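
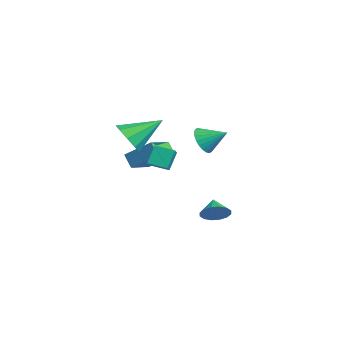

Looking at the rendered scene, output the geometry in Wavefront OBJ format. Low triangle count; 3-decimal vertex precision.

v -2.894 0.943 0.175
v -2.411 1.093 -0.545
v -2.186 1.977 0.865
v -2.675 1.307 -0.595
v -2.972 1.466 -0.528
v -3.257 1.545 -0.354
v -3.487 1.532 -0.099
v -3.627 1.43 0.197
v -3.654 1.253 0.49
v -3.567 1.03 0.736
v -3.376 0.793 0.896
v -3.113 0.579 0.946
v -2.816 0.42 0.879
v -2.53 0.341 0.704
v -2.301 0.354 0.45
v -2.161 0.456 0.153
v -2.133 0.633 -0.14
v -2.221 0.857 -0.385
v 1.122 -4.427 1.351
v 2.027 -3.373 2.366
v 0.257 -3.277 0.928
v 1.161 -2.224 1.942
v 1.679 -4.256 0.678
v 2.583 -3.203 1.692
v 0.813 -3.107 0.254
v 1.718 -2.053 1.269
v 2.928 -3.365 2.364
v 3.662 -3.695 2.811
v 3.442 -2.539 2.132
v 4.175 -2.869 2.58
v 3.285 -3.851 1.42
v 4.018 -4.181 1.868
v 3.798 -3.025 1.189
v 4.532 -3.355 1.636
v 2.591 -4.691 2.967
v 3.462 -4.966 3.348
v 2.669 -2.989 4.013
v 3.559 -4.618 2.775
v 3.203 -4.304 2.292
v 2.56 -4.172 2.124
v 1.932 -4.283 2.351
v 1.612 -4.584 2.866
v 1.75 -4.936 3.428
v 2.281 -5.173 3.774
v 2.958 -5.185 3.742
v 0.525 0.421 -3.524
v 0.992 0.468 -2.864
v -0.325 0.599 -2.936
v 0.972 0.86 -3.011
v 0.833 1.135 -3.296
v 0.611 1.218 -3.641
v 0.366 1.088 -3.956
v 0.164 0.779 -4.155
v 0.059 0.374 -4.185
v 0.078 -0.018 -4.038
v 0.218 -0.292 -3.753
v 0.44 -0.376 -3.408
v 0.685 -0.246 -3.093
v 0.887 0.063 -2.894
f 2 1 4
f 2 4 3
f 4 1 5
f 4 5 3
f 5 1 6
f 5 6 3
f 6 1 7
f 6 7 3
f 7 1 8
f 7 8 3
f 8 1 9
f 8 9 3
f 9 1 10
f 9 10 3
f 10 1 11
f 10 11 3
f 11 1 12
f 11 12 3
f 12 1 13
f 12 13 3
f 13 1 14
f 13 14 3
f 14 1 15
f 14 15 3
f 15 1 16
f 15 16 3
f 16 1 17
f 16 17 3
f 17 1 18
f 17 18 3
f 18 1 2
f 18 2 3
f 20 22 19
f 23 20 19
f 19 22 21
f 21 23 19
f 20 26 22
f 24 20 23
f 24 26 20
f 22 26 21
f 25 23 21
f 21 26 25
f 25 24 23
f 26 24 25
f 28 30 27
f 31 28 27
f 27 30 29
f 29 31 27
f 28 34 30
f 32 28 31
f 32 34 28
f 30 34 29
f 33 31 29
f 29 34 33
f 33 32 31
f 34 32 33
f 36 35 38
f 36 38 37
f 38 35 39
f 38 39 37
f 39 35 40
f 39 40 37
f 40 35 41
f 40 41 37
f 41 35 42
f 41 42 37
f 42 35 43
f 42 43 37
f 43 35 44
f 43 44 37
f 44 35 45
f 44 45 37
f 45 35 36
f 45 36 37
f 47 46 49
f 47 49 48
f 49 46 50
f 49 50 48
f 50 46 51
f 50 51 48
f 51 46 52
f 51 52 48
f 52 46 53
f 52 53 48
f 53 46 54
f 53 54 48
f 54 46 55
f 54 55 48
f 55 46 56
f 55 56 48
f 56 46 57
f 56 57 48
f 57 46 58
f 57 58 48
f 58 46 59
f 58 59 48
f 59 46 47
f 59 47 48



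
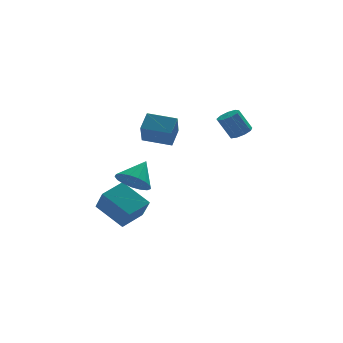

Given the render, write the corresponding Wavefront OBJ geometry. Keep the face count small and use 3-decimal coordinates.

v 2.96 -1.476 1.194
v 3.499 -1.539 1.493
v 2.879 -1.368 2.646
v 2.34 -1.304 2.346
v 3.434 -1.131 1.397
v 2.814 -0.96 2.55
v 3.146 -0.884 1.206
v 2.526 -0.713 2.359
v 2.772 -0.914 1.009
v 2.152 -0.743 2.162
v 2.486 -1.207 0.899
v 1.866 -1.036 2.051
v 2.421 -1.625 0.926
v 1.801 -1.454 2.079
v 2.609 -1.973 1.079
v 1.989 -1.802 2.231
v 2.961 -2.089 1.285
v 2.341 -1.918 2.438
v 3.313 -1.917 1.449
v 2.693 -1.746 2.602
v -2.604 -2.435 -1.187
v -2.14 -2.002 -1.88
v -1.776 -1.705 -0.173
v -2.486 -1.727 -1.794
v -2.86 -1.615 -1.569
v -3.175 -1.691 -1.257
v -3.359 -1.938 -0.929
v -3.371 -2.298 -0.66
v -3.207 -2.69 -0.512
v -2.905 -3.023 -0.518
v -2.534 -3.222 -0.678
v -2.18 -3.241 -0.954
v -1.922 -3.075 -1.284
v -1.821 -2.762 -1.591
v -1.9 -2.375 -1.806
v -3.629 1.106 -4.005
v -3.498 0.174 -2.836
v -2.446 1.807 -3.579
v -2.315 0.875 -2.41
v -2.565 -0.055 -5.05
v -2.434 -0.987 -3.881
v -1.382 0.646 -4.624
v -1.251 -0.286 -3.455
v -0.707 -2.462 1.012
v -0.993 -3.35 2.083
v -1.996 -1.771 1.241
v -2.282 -2.66 2.311
v -0.218 -1.78 1.709
v -0.504 -2.669 2.779
v -1.507 -1.09 1.937
v -1.793 -1.978 3.008
f 2 1 5
f 2 5 3
f 3 5 6
f 3 6 4
f 5 1 7
f 5 7 6
f 6 7 8
f 6 8 4
f 7 1 9
f 7 9 8
f 8 9 10
f 8 10 4
f 9 1 11
f 9 11 10
f 10 11 12
f 10 12 4
f 11 1 13
f 11 13 12
f 12 13 14
f 12 14 4
f 13 1 15
f 13 15 14
f 14 15 16
f 14 16 4
f 15 1 17
f 15 17 16
f 16 17 18
f 16 18 4
f 17 1 19
f 17 19 18
f 18 19 20
f 18 20 4
f 19 1 2
f 19 2 20
f 20 2 3
f 20 3 4
f 22 21 24
f 22 24 23
f 24 21 25
f 24 25 23
f 25 21 26
f 25 26 23
f 26 21 27
f 26 27 23
f 27 21 28
f 27 28 23
f 28 21 29
f 28 29 23
f 29 21 30
f 29 30 23
f 30 21 31
f 30 31 23
f 31 21 32
f 31 32 23
f 32 21 33
f 32 33 23
f 33 21 34
f 33 34 23
f 34 21 35
f 34 35 23
f 35 21 22
f 35 22 23
f 37 39 36
f 40 37 36
f 36 39 38
f 38 40 36
f 37 43 39
f 41 37 40
f 41 43 37
f 39 43 38
f 42 40 38
f 38 43 42
f 42 41 40
f 43 41 42
f 45 47 44
f 48 45 44
f 44 47 46
f 46 48 44
f 45 51 47
f 49 45 48
f 49 51 45
f 47 51 46
f 50 48 46
f 46 51 50
f 50 49 48
f 51 49 50



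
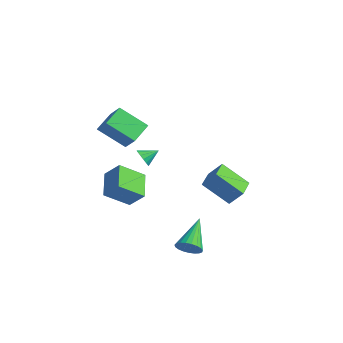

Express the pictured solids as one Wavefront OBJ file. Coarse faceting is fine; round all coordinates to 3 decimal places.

v -3.183 -1.162 -0.935
v -2.866 -0.996 -1.454
v -2.857 -0.318 -0.465
v -3.161 -0.862 -1.489
v -3.462 -0.809 -1.376
v -3.689 -0.85 -1.145
v -3.78 -0.975 -0.857
v -3.711 -1.15 -0.591
v -3.5 -1.328 -0.417
v -3.205 -1.462 -0.382
v -2.904 -1.516 -0.495
v -2.678 -1.474 -0.726
v -2.587 -1.349 -1.013
v -2.656 -1.174 -1.28
v 1.33 1.69 -2.641
v 0.202 0.731 -1.356
v 1.944 2.149 -1.757
v 0.816 1.19 -0.473
v 2.264 0.53 -2.687
v 1.136 -0.429 -1.403
v 2.878 0.989 -1.804
v 1.75 0.03 -0.519
v 3.88 -3.399 -3.966
v 4.482 -2.953 -4.011
v 2.88 -1.921 -2.714
v 4.313 -2.86 -4.257
v 4.069 -2.86 -4.451
v 3.793 -2.953 -4.562
v 3.532 -3.123 -4.57
v 3.331 -3.341 -4.473
v 3.225 -3.569 -4.289
v 3.232 -3.768 -4.048
v 3.352 -3.903 -3.794
v 3.563 -3.95 -3.569
v 3.828 -3.903 -3.413
v 4.103 -3.768 -3.352
v 4.339 -3.57 -3.397
v 4.496 -3.342 -3.541
v 4.546 -3.124 -3.758
v -3.872 -1.5 -3.098
v -4.318 -2.904 -2.08
v -3.016 -1.111 -2.186
v -3.462 -2.514 -1.168
v -2.578 -2.486 -3.892
v -3.024 -3.889 -2.874
v -1.722 -2.096 -2.98
v -2.168 -3.5 -1.962
v -2.157 -4.832 2.748
v -1.242 -4.882 3.569
v -2.632 -3.626 3.35
v -1.718 -3.675 4.171
v -1.042 -3.805 1.569
v -0.128 -3.854 2.39
v -1.518 -2.598 2.171
v -0.603 -2.648 2.992
f 2 1 4
f 2 4 3
f 4 1 5
f 4 5 3
f 5 1 6
f 5 6 3
f 6 1 7
f 6 7 3
f 7 1 8
f 7 8 3
f 8 1 9
f 8 9 3
f 9 1 10
f 9 10 3
f 10 1 11
f 10 11 3
f 11 1 12
f 11 12 3
f 12 1 13
f 12 13 3
f 13 1 14
f 13 14 3
f 14 1 2
f 14 2 3
f 16 18 15
f 19 16 15
f 15 18 17
f 17 19 15
f 16 22 18
f 20 16 19
f 20 22 16
f 18 22 17
f 21 19 17
f 17 22 21
f 21 20 19
f 22 20 21
f 24 23 26
f 24 26 25
f 26 23 27
f 26 27 25
f 27 23 28
f 27 28 25
f 28 23 29
f 28 29 25
f 29 23 30
f 29 30 25
f 30 23 31
f 30 31 25
f 31 23 32
f 31 32 25
f 32 23 33
f 32 33 25
f 33 23 34
f 33 34 25
f 34 23 35
f 34 35 25
f 35 23 36
f 35 36 25
f 36 23 37
f 36 37 25
f 37 23 38
f 37 38 25
f 38 23 39
f 38 39 25
f 39 23 24
f 39 24 25
f 41 43 40
f 44 41 40
f 40 43 42
f 42 44 40
f 41 47 43
f 45 41 44
f 45 47 41
f 43 47 42
f 46 44 42
f 42 47 46
f 46 45 44
f 47 45 46
f 49 51 48
f 52 49 48
f 48 51 50
f 50 52 48
f 49 55 51
f 53 49 52
f 53 55 49
f 51 55 50
f 54 52 50
f 50 55 54
f 54 53 52
f 55 53 54



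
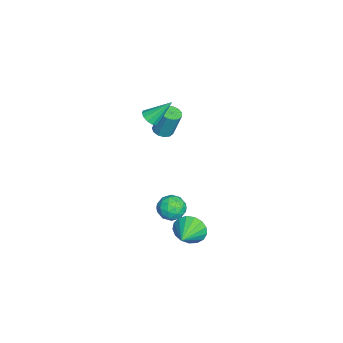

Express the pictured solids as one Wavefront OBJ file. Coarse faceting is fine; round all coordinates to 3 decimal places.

v -1.115 -0.545 2.092
v -0.733 -0.818 2.397
v -1.285 0.505 3.248
v -0.574 -0.605 2.226
v -0.588 -0.372 2.013
v -0.769 -0.194 1.825
v -1.059 -0.128 1.722
v -1.368 -0.194 1.736
v -1.596 -0.371 1.864
v -1.671 -0.603 2.063
v -1.57 -0.817 2.272
v -1.324 -0.944 2.424
v -1.012 -0.945 2.47
v -0.369 1.051 -3.644
v 0.336 1.429 -3.515
v 0.264 -0.089 -3.765
v 0.969 0.289 -3.636
v 0.433 0.214 -3.034
v 0.042 0.919 -2.959
v 0.558 0.421 -4.321
v 0.167 1.126 -4.246
v 0.909 1.039 -3.934
v 0.831 0.912 -3.138
v -0.231 0.428 -4.142
v -0.309 0.301 -3.346
v -0.072 1.34 -3.569
v 0.672 -0 -3.711
v 0.357 -0.044 -3.357
v 0.771 0.178 -3.281
v -0.245 1.041 -3.242
v 0.169 1.262 -3.166
v 0.226 0.549 -2.883
v 0.431 0.078 -4.114
v 0.845 0.299 -4.038
v -0.171 1.162 -3.999
v 0.243 1.384 -3.923
v 0.374 0.791 -4.397
v 0.679 1.333 -3.739
v 1.051 0.663 -3.81
v 0.81 0.741 -4.213
v 0.579 1.155 -4.169
v 0.633 1.258 -3.271
v 1.005 0.588 -3.343
v 0.691 0.544 -2.988
v 0.46 0.958 -2.944
v 0.97 1.029 -3.517
v -0.405 0.752 -3.937
v -0.033 0.082 -4.009
v 0.14 0.382 -4.336
v -0.091 0.796 -4.292
v -0.451 0.677 -3.47
v -0.079 0.007 -3.541
v 0.021 0.185 -3.111
v -0.21 0.599 -3.067
v -0.37 0.311 -3.763
v 1.495 1.731 -4.197
v 1.786 2.131 -4.937
v 2.885 1.489 -3.783
v 1.757 2.449 -4.654
v 1.668 2.602 -4.267
v 1.54 2.555 -3.863
v 1.401 2.32 -3.536
v 1.284 1.95 -3.36
v 1.216 1.53 -3.376
v 1.211 1.156 -3.58
v 1.272 0.914 -3.925
v 1.383 0.859 -4.333
v 1.521 1.004 -4.709
v 1.652 1.315 -4.968
v 1.748 1.722 -5.05
v -2.902 -0.167 -0.284
v -2.353 -0.038 -0.368
v -2.229 0.417 1.14
v -2.778 0.287 1.224
v -2.52 0.229 -0.435
v -2.397 0.683 1.074
v -2.808 0.369 -0.453
v -2.685 0.823 1.055
v -3.126 0.339 -0.418
v -3.003 0.794 1.09
v -3.373 0.149 -0.341
v -3.249 0.603 1.168
v -3.47 -0.142 -0.245
v -3.346 0.312 1.263
v -3.387 -0.441 -0.162
v -3.263 0.013 1.346
v -3.149 -0.653 -0.117
v -3.026 -0.198 1.391
v -2.834 -0.711 -0.126
v -2.71 -0.256 1.382
v -2.539 -0.596 -0.185
v -2.416 -0.141 1.323
v -2.36 -0.345 -0.275
v -2.237 0.11 1.233
f 2 1 4
f 2 4 3
f 4 1 5
f 4 5 3
f 5 1 6
f 5 6 3
f 6 1 7
f 6 7 3
f 7 1 8
f 7 8 3
f 8 1 9
f 8 9 3
f 9 1 10
f 9 10 3
f 10 1 11
f 10 11 3
f 11 1 12
f 11 12 3
f 12 1 13
f 12 13 3
f 13 1 2
f 13 2 3
f 14 51 30
f 51 25 54
f 30 54 19
f 51 54 30
f 14 30 26
f 30 19 31
f 26 31 15
f 30 31 26
f 14 26 35
f 26 15 36
f 35 36 21
f 26 36 35
f 14 35 47
f 35 21 50
f 47 50 24
f 35 50 47
f 14 47 51
f 47 24 55
f 51 55 25
f 47 55 51
f 15 31 42
f 31 19 45
f 42 45 23
f 31 45 42
f 19 54 32
f 54 25 53
f 32 53 18
f 54 53 32
f 25 55 52
f 55 24 48
f 52 48 16
f 55 48 52
f 24 50 49
f 50 21 37
f 49 37 20
f 50 37 49
f 21 36 41
f 36 15 38
f 41 38 22
f 36 38 41
f 17 43 29
f 43 23 44
f 29 44 18
f 43 44 29
f 17 29 27
f 29 18 28
f 27 28 16
f 29 28 27
f 17 27 34
f 27 16 33
f 34 33 20
f 27 33 34
f 17 34 39
f 34 20 40
f 39 40 22
f 34 40 39
f 17 39 43
f 39 22 46
f 43 46 23
f 39 46 43
f 18 44 32
f 44 23 45
f 32 45 19
f 44 45 32
f 16 28 52
f 28 18 53
f 52 53 25
f 28 53 52
f 20 33 49
f 33 16 48
f 49 48 24
f 33 48 49
f 22 40 41
f 40 20 37
f 41 37 21
f 40 37 41
f 23 46 42
f 46 22 38
f 42 38 15
f 46 38 42
f 57 56 59
f 57 59 58
f 59 56 60
f 59 60 58
f 60 56 61
f 60 61 58
f 61 56 62
f 61 62 58
f 62 56 63
f 62 63 58
f 63 56 64
f 63 64 58
f 64 56 65
f 64 65 58
f 65 56 66
f 65 66 58
f 66 56 67
f 66 67 58
f 67 56 68
f 67 68 58
f 68 56 69
f 68 69 58
f 69 56 70
f 69 70 58
f 70 56 57
f 70 57 58
f 72 71 75
f 72 75 73
f 73 75 76
f 73 76 74
f 75 71 77
f 75 77 76
f 76 77 78
f 76 78 74
f 77 71 79
f 77 79 78
f 78 79 80
f 78 80 74
f 79 71 81
f 79 81 80
f 80 81 82
f 80 82 74
f 81 71 83
f 81 83 82
f 82 83 84
f 82 84 74
f 83 71 85
f 83 85 84
f 84 85 86
f 84 86 74
f 85 71 87
f 85 87 86
f 86 87 88
f 86 88 74
f 87 71 89
f 87 89 88
f 88 89 90
f 88 90 74
f 89 71 91
f 89 91 90
f 90 91 92
f 90 92 74
f 91 71 93
f 91 93 92
f 92 93 94
f 92 94 74
f 93 71 72
f 93 72 94
f 94 72 73
f 94 73 74



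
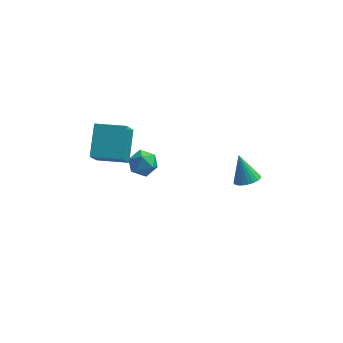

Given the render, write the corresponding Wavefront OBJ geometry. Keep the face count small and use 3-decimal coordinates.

v 3.657 -1.503 2.083
v 4.292 -1.618 2.354
v 3.203 -0.857 3.417
v 4.324 -1.369 2.245
v 4.255 -1.142 2.111
v 4.095 -0.969 1.973
v 3.868 -0.878 1.852
v 3.609 -0.881 1.765
v 3.357 -0.98 1.728
v 3.151 -1.158 1.744
v 3.022 -1.389 1.812
v 2.989 -1.637 1.921
v 3.058 -1.865 2.055
v 3.218 -2.038 2.193
v 3.445 -2.129 2.315
v 3.704 -2.125 2.401
v 3.956 -2.027 2.439
v 4.163 -1.848 2.422
v -1.419 4.569 -2.827
v -1.114 4.091 -2.164
v -2.346 3.549 -3.136
v -2.041 3.071 -2.473
v -2.489 3.803 -2.314
v -1.916 4.433 -2.122
v -1.544 3.207 -3.178
v -0.971 3.837 -2.986
v -1.191 3.249 -2.381
v -1.775 3.617 -1.846
v -1.685 4.023 -3.454
v -2.269 4.391 -2.919
v -4.145 0.102 1.941
v -4.003 1.642 3.112
v -3.923 1.36 0.261
v -3.781 2.9 1.432
v -2.499 -0.1 2.008
v -2.357 1.44 3.179
v -2.277 1.158 0.328
v -2.135 2.698 1.499
f 2 1 4
f 2 4 3
f 4 1 5
f 4 5 3
f 5 1 6
f 5 6 3
f 6 1 7
f 6 7 3
f 7 1 8
f 7 8 3
f 8 1 9
f 8 9 3
f 9 1 10
f 9 10 3
f 10 1 11
f 10 11 3
f 11 1 12
f 11 12 3
f 12 1 13
f 12 13 3
f 13 1 14
f 13 14 3
f 14 1 15
f 14 15 3
f 15 1 16
f 15 16 3
f 16 1 17
f 16 17 3
f 17 1 18
f 17 18 3
f 18 1 2
f 18 2 3
f 19 30 24
f 19 24 20
f 19 20 26
f 19 26 29
f 19 29 30
f 20 24 28
f 24 30 23
f 30 29 21
f 29 26 25
f 26 20 27
f 22 28 23
f 22 23 21
f 22 21 25
f 22 25 27
f 22 27 28
f 23 28 24
f 21 23 30
f 25 21 29
f 27 25 26
f 28 27 20
f 32 34 31
f 35 32 31
f 31 34 33
f 33 35 31
f 32 38 34
f 36 32 35
f 36 38 32
f 34 38 33
f 37 35 33
f 33 38 37
f 37 36 35
f 38 36 37



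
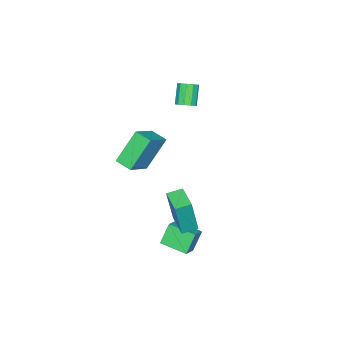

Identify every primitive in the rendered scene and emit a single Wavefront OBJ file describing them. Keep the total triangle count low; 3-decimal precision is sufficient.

v -2.668 -1.417 0.262
v -1.164 -1.345 1.248
v -2.591 -0.427 0.073
v -1.088 -0.356 1.059
v -1.492 -1.844 -1.499
v 0.011 -1.773 -0.513
v -1.416 -0.855 -1.688
v 0.088 -0.783 -0.702
v -3.432 0.213 2.603
v -2.961 0.061 2.885
v -3.696 -0.305 3.918
v -4.168 -0.153 3.637
v -3.027 0.399 2.958
v -3.762 0.033 3.991
v -3.248 0.666 2.895
v -3.983 0.3 3.929
v -3.539 0.76 2.721
v -4.274 0.394 3.755
v -3.79 0.645 2.502
v -4.525 0.279 3.535
v -3.904 0.365 2.322
v -4.639 -0.001 3.355
v -3.838 0.027 2.249
v -4.573 -0.339 3.282
v -3.617 -0.24 2.311
v -4.352 -0.606 3.345
v -3.326 -0.334 2.485
v -4.061 -0.7 3.519
v -3.075 -0.219 2.705
v -3.81 -0.585 3.738
v 0.259 2.183 -3.235
v 1.15 2.378 -2.716
v 0.073 3.653 -3.469
v 0.964 3.848 -2.95
v 0.916 2.092 -4.33
v 1.807 2.287 -3.811
v 0.73 3.562 -4.564
v 1.621 3.757 -4.045
v 0.589 3.235 -1.772
v 0.973 3.086 0.379
v 1.406 4.332 -1.842
v 1.79 4.183 0.309
v 1.27 2.717 -1.929
v 1.654 2.568 0.222
v 2.087 3.814 -1.999
v 2.471 3.665 0.152
f 2 4 1
f 5 2 1
f 1 4 3
f 3 5 1
f 2 8 4
f 6 2 5
f 6 8 2
f 4 8 3
f 7 5 3
f 3 8 7
f 7 6 5
f 8 6 7
f 10 9 13
f 10 13 11
f 11 13 14
f 11 14 12
f 13 9 15
f 13 15 14
f 14 15 16
f 14 16 12
f 15 9 17
f 15 17 16
f 16 17 18
f 16 18 12
f 17 9 19
f 17 19 18
f 18 19 20
f 18 20 12
f 19 9 21
f 19 21 20
f 20 21 22
f 20 22 12
f 21 9 23
f 21 23 22
f 22 23 24
f 22 24 12
f 23 9 25
f 23 25 24
f 24 25 26
f 24 26 12
f 25 9 27
f 25 27 26
f 26 27 28
f 26 28 12
f 27 9 29
f 27 29 28
f 28 29 30
f 28 30 12
f 29 9 10
f 29 10 30
f 30 10 11
f 30 11 12
f 32 34 31
f 35 32 31
f 31 34 33
f 33 35 31
f 32 38 34
f 36 32 35
f 36 38 32
f 34 38 33
f 37 35 33
f 33 38 37
f 37 36 35
f 38 36 37
f 40 42 39
f 43 40 39
f 39 42 41
f 41 43 39
f 40 46 42
f 44 40 43
f 44 46 40
f 42 46 41
f 45 43 41
f 41 46 45
f 45 44 43
f 46 44 45



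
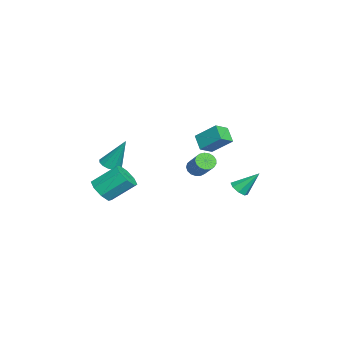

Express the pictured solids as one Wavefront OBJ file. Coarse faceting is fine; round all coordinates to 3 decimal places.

v -4.048 1.292 -1.851
v -3.338 0.654 -1.368
v -3.666 2.508 -0.803
v -2.956 1.87 -0.32
v -3.244 1.65 -2.56
v -2.534 1.012 -2.077
v -2.862 2.866 -1.512
v -2.152 2.228 -1.029
v 0.294 -4.313 -4.297
v 1.197 -4.208 -4.248
v 0.968 -2.783 -3.074
v 0.066 -2.887 -3.123
v 0.913 -3.832 -4.76
v 0.684 -2.407 -3.587
v 0.266 -3.737 -5.001
v 0.038 -2.312 -3.828
v -0.364 -3.979 -4.829
v -0.592 -2.554 -3.656
v -0.608 -4.417 -4.346
v -0.837 -2.992 -3.172
v -0.324 -4.793 -3.833
v -0.553 -3.368 -2.66
v 0.322 -4.888 -3.592
v 0.094 -3.463 -2.419
v 0.952 -4.646 -3.764
v 0.724 -3.221 -2.591
v 0.358 3.406 -3.78
v 0.784 3.062 -3.449
v 0.302 4.514 -2.56
v 0.996 3.394 -3.741
v 0.834 3.733 -4.055
v 0.393 3.88 -4.209
v -0.069 3.749 -4.112
v -0.281 3.418 -3.82
v -0.119 3.079 -3.506
v 0.322 2.932 -3.352
v 1.408 1.123 -1.743
v 1.771 0.644 -1.847
v 2.816 1.218 -0.841
v 2.452 1.697 -0.737
v 1.855 0.84 -2.046
v 2.9 1.414 -1.04
v 1.837 1.101 -2.176
v 2.881 1.675 -1.17
v 1.72 1.367 -2.207
v 2.765 1.941 -1.2
v 1.532 1.577 -2.131
v 2.577 2.151 -1.125
v 1.315 1.683 -1.967
v 2.36 2.257 -0.96
v 1.12 1.661 -1.751
v 2.164 2.235 -0.745
v 0.99 1.515 -1.534
v 2.035 2.089 -0.527
v 0.956 1.28 -1.364
v 2.001 1.854 -0.358
v 1.026 1.009 -1.282
v 2.07 1.583 -0.275
v 1.183 0.764 -1.305
v 2.227 1.338 -0.298
v 1.391 0.601 -1.428
v 2.436 1.175 -0.422
v 1.603 0.558 -1.624
v 2.648 1.132 -0.618
v -2.349 -4.108 -3.368
v -1.966 -3.583 -3.653
v -2.151 -3.192 -1.412
v -2.314 -3.468 -3.672
v -2.672 -3.524 -3.61
v -2.943 -3.737 -3.482
v -3.055 -4.05 -3.325
v -2.978 -4.378 -3.179
v -2.732 -4.634 -3.083
v -2.384 -4.749 -3.065
v -2.026 -4.693 -3.127
v -1.755 -4.48 -3.255
v -1.643 -4.167 -3.412
v -1.72 -3.839 -3.558
f 2 4 1
f 5 2 1
f 1 4 3
f 3 5 1
f 2 8 4
f 6 2 5
f 6 8 2
f 4 8 3
f 7 5 3
f 3 8 7
f 7 6 5
f 8 6 7
f 10 9 13
f 10 13 11
f 11 13 14
f 11 14 12
f 13 9 15
f 13 15 14
f 14 15 16
f 14 16 12
f 15 9 17
f 15 17 16
f 16 17 18
f 16 18 12
f 17 9 19
f 17 19 18
f 18 19 20
f 18 20 12
f 19 9 21
f 19 21 20
f 20 21 22
f 20 22 12
f 21 9 23
f 21 23 22
f 22 23 24
f 22 24 12
f 23 9 25
f 23 25 24
f 24 25 26
f 24 26 12
f 25 9 10
f 25 10 26
f 26 10 11
f 26 11 12
f 28 27 30
f 28 30 29
f 30 27 31
f 30 31 29
f 31 27 32
f 31 32 29
f 32 27 33
f 32 33 29
f 33 27 34
f 33 34 29
f 34 27 35
f 34 35 29
f 35 27 36
f 35 36 29
f 36 27 28
f 36 28 29
f 38 37 41
f 38 41 39
f 39 41 42
f 39 42 40
f 41 37 43
f 41 43 42
f 42 43 44
f 42 44 40
f 43 37 45
f 43 45 44
f 44 45 46
f 44 46 40
f 45 37 47
f 45 47 46
f 46 47 48
f 46 48 40
f 47 37 49
f 47 49 48
f 48 49 50
f 48 50 40
f 49 37 51
f 49 51 50
f 50 51 52
f 50 52 40
f 51 37 53
f 51 53 52
f 52 53 54
f 52 54 40
f 53 37 55
f 53 55 54
f 54 55 56
f 54 56 40
f 55 37 57
f 55 57 56
f 56 57 58
f 56 58 40
f 57 37 59
f 57 59 58
f 58 59 60
f 58 60 40
f 59 37 61
f 59 61 60
f 60 61 62
f 60 62 40
f 61 37 63
f 61 63 62
f 62 63 64
f 62 64 40
f 63 37 38
f 63 38 64
f 64 38 39
f 64 39 40
f 66 65 68
f 66 68 67
f 68 65 69
f 68 69 67
f 69 65 70
f 69 70 67
f 70 65 71
f 70 71 67
f 71 65 72
f 71 72 67
f 72 65 73
f 72 73 67
f 73 65 74
f 73 74 67
f 74 65 75
f 74 75 67
f 75 65 76
f 75 76 67
f 76 65 77
f 76 77 67
f 77 65 78
f 77 78 67
f 78 65 66
f 78 66 67



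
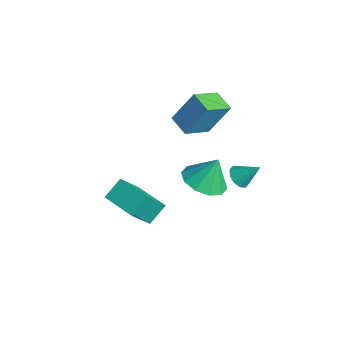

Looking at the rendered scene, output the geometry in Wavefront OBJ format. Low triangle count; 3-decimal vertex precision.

v -0.239 2.56 -2.17
v 0.285 2.301 -2.305
v 0.319 3.24 -1.31
v 0.248 2.602 -2.518
v 0.025 2.887 -2.599
v -0.299 3.047 -2.516
v -0.6 3.022 -2.301
v -0.763 2.82 -2.036
v -0.726 2.519 -1.822
v -0.503 2.234 -1.742
v -0.179 2.073 -1.825
v 0.122 2.099 -2.04
v -2.284 0.371 1.148
v -2.009 1.272 2.623
v -2.622 1.671 0.417
v -2.347 2.572 1.892
v -1.273 0.488 0.888
v -0.998 1.389 2.363
v -1.611 1.788 0.157
v -1.336 2.689 1.632
v -1.531 1.56 -3.184
v -0.93 2.369 -3.598
v -1.409 2.16 -1.836
v -1.576 2.557 -3.623
v -2.205 2.364 -3.48
v -2.577 1.865 -3.224
v -2.55 1.249 -2.952
v -2.133 0.752 -2.769
v -1.487 0.564 -2.745
v -0.857 0.757 -2.888
v -0.485 1.256 -3.144
v -0.513 1.872 -3.415
v -0.535 -2.777 -1.923
v -0.175 -3.763 -0.51
v -0.779 -1.945 -1.28
v -0.419 -2.93 0.133
v 0.999 -2.29 -1.973
v 1.359 -3.275 -0.56
v 0.755 -1.457 -1.33
v 1.115 -2.443 0.083
f 2 1 4
f 2 4 3
f 4 1 5
f 4 5 3
f 5 1 6
f 5 6 3
f 6 1 7
f 6 7 3
f 7 1 8
f 7 8 3
f 8 1 9
f 8 9 3
f 9 1 10
f 9 10 3
f 10 1 11
f 10 11 3
f 11 1 12
f 11 12 3
f 12 1 2
f 12 2 3
f 14 16 13
f 17 14 13
f 13 16 15
f 15 17 13
f 14 20 16
f 18 14 17
f 18 20 14
f 16 20 15
f 19 17 15
f 15 20 19
f 19 18 17
f 20 18 19
f 22 21 24
f 22 24 23
f 24 21 25
f 24 25 23
f 25 21 26
f 25 26 23
f 26 21 27
f 26 27 23
f 27 21 28
f 27 28 23
f 28 21 29
f 28 29 23
f 29 21 30
f 29 30 23
f 30 21 31
f 30 31 23
f 31 21 32
f 31 32 23
f 32 21 22
f 32 22 23
f 34 36 33
f 37 34 33
f 33 36 35
f 35 37 33
f 34 40 36
f 38 34 37
f 38 40 34
f 36 40 35
f 39 37 35
f 35 40 39
f 39 38 37
f 40 38 39



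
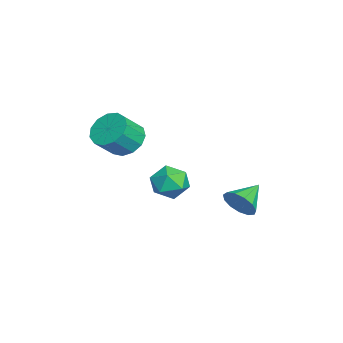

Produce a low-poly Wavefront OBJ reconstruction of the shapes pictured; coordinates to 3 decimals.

v -0.914 1.02 -1.154
v -0.311 0.217 -1.048
v -1.489 0.403 -2.552
v -0.886 -0.4 -2.446
v -1.666 -0.268 -1.819
v -1.311 0.114 -0.955
v -0.489 0.506 -2.645
v -0.134 0.888 -1.781
v -0.049 -0.1 -1.969
v -0.776 -0.579 -1.458
v -1.024 1.199 -2.142
v -1.751 0.72 -1.631
v 0.526 -1.491 1.608
v 1.389 -1.178 1.264
v 2.056 -1.936 2.248
v 1.194 -2.249 2.592
v 1.234 -0.814 1.649
v 1.901 -1.572 2.633
v 0.854 -0.665 2.022
v 1.522 -1.423 3.005
v 0.371 -0.778 2.263
v 1.038 -1.537 3.246
v -0.064 -1.118 2.296
v 0.604 -1.876 3.28
v -0.311 -1.576 2.111
v 0.357 -2.334 3.095
v -0.292 -2.007 1.766
v 0.376 -2.765 2.75
v -0.014 -2.274 1.371
v 0.654 -3.032 2.355
v 0.436 -2.293 1.052
v 1.104 -3.051 2.035
v 0.915 -2.057 0.909
v 1.582 -2.815 1.892
v 1.27 -1.641 0.988
v 1.937 -2.399 1.971
v -0.9 3.414 -3.131
v -0.354 3.628 -2.448
v -2.02 4.286 -2.509
v -0.279 3.979 -2.806
v -0.402 4.151 -3.267
v -0.682 4.09 -3.685
v -1.031 3.813 -3.927
v -1.339 3.41 -3.917
v -1.507 3.009 -3.657
v -1.483 2.736 -3.23
v -1.273 2.678 -2.772
v -0.945 2.854 -2.428
v -0.602 3.208 -2.307
f 1 12 6
f 1 6 2
f 1 2 8
f 1 8 11
f 1 11 12
f 2 6 10
f 6 12 5
f 12 11 3
f 11 8 7
f 8 2 9
f 4 10 5
f 4 5 3
f 4 3 7
f 4 7 9
f 4 9 10
f 5 10 6
f 3 5 12
f 7 3 11
f 9 7 8
f 10 9 2
f 14 13 17
f 14 17 15
f 15 17 18
f 15 18 16
f 17 13 19
f 17 19 18
f 18 19 20
f 18 20 16
f 19 13 21
f 19 21 20
f 20 21 22
f 20 22 16
f 21 13 23
f 21 23 22
f 22 23 24
f 22 24 16
f 23 13 25
f 23 25 24
f 24 25 26
f 24 26 16
f 25 13 27
f 25 27 26
f 26 27 28
f 26 28 16
f 27 13 29
f 27 29 28
f 28 29 30
f 28 30 16
f 29 13 31
f 29 31 30
f 30 31 32
f 30 32 16
f 31 13 33
f 31 33 32
f 32 33 34
f 32 34 16
f 33 13 35
f 33 35 34
f 34 35 36
f 34 36 16
f 35 13 14
f 35 14 36
f 36 14 15
f 36 15 16
f 38 37 40
f 38 40 39
f 40 37 41
f 40 41 39
f 41 37 42
f 41 42 39
f 42 37 43
f 42 43 39
f 43 37 44
f 43 44 39
f 44 37 45
f 44 45 39
f 45 37 46
f 45 46 39
f 46 37 47
f 46 47 39
f 47 37 48
f 47 48 39
f 48 37 49
f 48 49 39
f 49 37 38
f 49 38 39



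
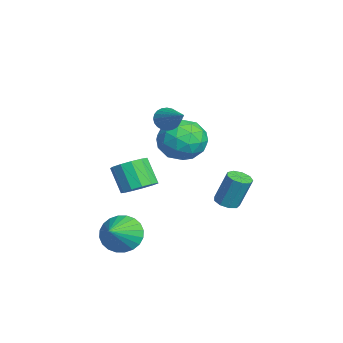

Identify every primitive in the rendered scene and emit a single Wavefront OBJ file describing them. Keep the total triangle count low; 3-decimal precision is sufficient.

v -1.934 1.892 -4.133
v -1.299 1.919 -4.206
v -1.131 2.495 -2.541
v -1.766 2.468 -2.467
v -1.479 2.301 -4.32
v -1.311 2.877 -2.655
v -1.872 2.492 -4.346
v -1.704 3.068 -2.681
v -2.294 2.402 -4.273
v -2.126 2.978 -2.608
v -2.548 2.074 -4.133
v -2.38 2.65 -2.468
v -2.514 1.66 -3.994
v -2.346 2.236 -2.329
v -2.209 1.355 -3.919
v -2.041 1.931 -2.254
v -1.776 1.301 -3.944
v -1.607 1.877 -2.279
v -1.416 1.524 -4.058
v -1.248 2.1 -2.392
v -1.572 -0.875 1.465
v -1.237 -0.902 0.897
v 0.092 -0.265 2.415
v -1.323 -0.66 0.892
v -1.448 -0.45 0.975
v -1.591 -0.305 1.133
v -1.731 -0.246 1.341
v -1.847 -0.284 1.568
v -1.921 -0.411 1.779
v -1.942 -0.609 1.942
v -1.906 -0.847 2.033
v -1.82 -1.09 2.037
v -1.696 -1.3 1.955
v -1.552 -1.445 1.797
v -1.412 -1.503 1.589
v -1.296 -1.466 1.362
v -1.222 -1.338 1.151
v -1.201 -1.141 0.988
v -3.223 -1.997 -3.699
v -2.464 -2.44 -3.394
v -3.239 -2.885 -2.115
v -3.997 -2.443 -2.421
v -2.435 -1.951 -3.206
v -3.21 -2.397 -1.928
v -2.657 -1.477 -3.175
v -3.432 -1.923 -1.897
v -3.058 -1.169 -3.311
v -3.833 -1.614 -2.032
v -3.511 -1.123 -3.57
v -4.286 -1.568 -2.291
v -3.873 -1.355 -3.87
v -4.648 -1.8 -2.591
v -4.028 -1.791 -4.116
v -4.803 -2.236 -2.837
v -3.927 -2.292 -4.229
v -4.702 -2.738 -2.951
v -3.603 -2.7 -4.175
v -4.378 -3.146 -2.896
v -3.158 -2.885 -3.969
v -3.933 -3.33 -2.691
v -2.733 -2.788 -3.678
v -3.508 -3.233 -2.399
v 1.345 -3.129 -4.229
v 1.971 -3.023 -5.053
v 2.635 -3.751 -3.331
v 2.018 -2.663 -4.871
v 1.962 -2.374 -4.592
v 1.813 -2.2 -4.257
v 1.593 -2.168 -3.918
v 1.335 -2.281 -3.626
v 1.078 -2.524 -3.426
v 0.862 -2.859 -3.348
v 0.72 -3.235 -3.405
v 0.673 -3.594 -3.587
v 0.728 -3.883 -3.866
v 0.878 -4.057 -4.201
v 1.098 -4.09 -4.54
v 1.356 -3.976 -4.832
v 1.613 -3.733 -5.032
v 1.828 -3.398 -5.11
v -3.439 -0.313 -0.45
v -2.798 0.653 -0.947
v -1.762 -0.913 0.547
v -1.121 0.053 0.05
v -2.025 0.268 0.903
v -3.062 0.639 0.287
v -1.498 -0.899 -0.687
v -2.535 -0.528 -1.303
v -1.598 0.291 -1.093
v -1.924 1.013 -0.111
v -2.636 -1.273 -0.289
v -2.962 -0.551 0.693
v -3.266 0.223 -0.786
v -1.294 -0.483 0.386
v -1.826 -0.356 0.887
v -1.449 0.212 0.595
v -3.421 0.215 -0.061
v -3.044 0.783 -0.353
v -2.59 0.556 0.734
v -1.516 -1.043 -0.047
v -1.139 -0.475 -0.339
v -3.111 -0.472 -0.995
v -2.734 0.096 -1.287
v -1.97 -0.816 -1.134
v -2.184 0.578 -1.164
v -1.198 0.225 -0.578
v -1.42 -0.335 -1.011
v -2.029 -0.117 -1.373
v -2.375 1.002 -0.587
v -1.389 0.649 -0.001
v -1.921 0.776 0.501
v -2.53 0.994 0.139
v -1.67 0.789 -0.673
v -3.171 -0.909 -0.399
v -2.185 -1.262 0.187
v -2.03 -1.254 -0.539
v -2.639 -1.036 -0.901
v -3.362 -0.485 0.178
v -2.376 -0.838 0.764
v -2.531 -0.143 0.973
v -3.14 0.075 0.611
v -2.89 -1.049 0.273
f 2 1 5
f 2 5 3
f 3 5 6
f 3 6 4
f 5 1 7
f 5 7 6
f 6 7 8
f 6 8 4
f 7 1 9
f 7 9 8
f 8 9 10
f 8 10 4
f 9 1 11
f 9 11 10
f 10 11 12
f 10 12 4
f 11 1 13
f 11 13 12
f 12 13 14
f 12 14 4
f 13 1 15
f 13 15 14
f 14 15 16
f 14 16 4
f 15 1 17
f 15 17 16
f 16 17 18
f 16 18 4
f 17 1 19
f 17 19 18
f 18 19 20
f 18 20 4
f 19 1 2
f 19 2 20
f 20 2 3
f 20 3 4
f 22 21 24
f 22 24 23
f 24 21 25
f 24 25 23
f 25 21 26
f 25 26 23
f 26 21 27
f 26 27 23
f 27 21 28
f 27 28 23
f 28 21 29
f 28 29 23
f 29 21 30
f 29 30 23
f 30 21 31
f 30 31 23
f 31 21 32
f 31 32 23
f 32 21 33
f 32 33 23
f 33 21 34
f 33 34 23
f 34 21 35
f 34 35 23
f 35 21 36
f 35 36 23
f 36 21 37
f 36 37 23
f 37 21 38
f 37 38 23
f 38 21 22
f 38 22 23
f 40 39 43
f 40 43 41
f 41 43 44
f 41 44 42
f 43 39 45
f 43 45 44
f 44 45 46
f 44 46 42
f 45 39 47
f 45 47 46
f 46 47 48
f 46 48 42
f 47 39 49
f 47 49 48
f 48 49 50
f 48 50 42
f 49 39 51
f 49 51 50
f 50 51 52
f 50 52 42
f 51 39 53
f 51 53 52
f 52 53 54
f 52 54 42
f 53 39 55
f 53 55 54
f 54 55 56
f 54 56 42
f 55 39 57
f 55 57 56
f 56 57 58
f 56 58 42
f 57 39 59
f 57 59 58
f 58 59 60
f 58 60 42
f 59 39 61
f 59 61 60
f 60 61 62
f 60 62 42
f 61 39 40
f 61 40 62
f 62 40 41
f 62 41 42
f 64 63 66
f 64 66 65
f 66 63 67
f 66 67 65
f 67 63 68
f 67 68 65
f 68 63 69
f 68 69 65
f 69 63 70
f 69 70 65
f 70 63 71
f 70 71 65
f 71 63 72
f 71 72 65
f 72 63 73
f 72 73 65
f 73 63 74
f 73 74 65
f 74 63 75
f 74 75 65
f 75 63 76
f 75 76 65
f 76 63 77
f 76 77 65
f 77 63 78
f 77 78 65
f 78 63 79
f 78 79 65
f 79 63 80
f 79 80 65
f 80 63 64
f 80 64 65
f 81 118 97
f 118 92 121
f 97 121 86
f 118 121 97
f 81 97 93
f 97 86 98
f 93 98 82
f 97 98 93
f 81 93 102
f 93 82 103
f 102 103 88
f 93 103 102
f 81 102 114
f 102 88 117
f 114 117 91
f 102 117 114
f 81 114 118
f 114 91 122
f 118 122 92
f 114 122 118
f 82 98 109
f 98 86 112
f 109 112 90
f 98 112 109
f 86 121 99
f 121 92 120
f 99 120 85
f 121 120 99
f 92 122 119
f 122 91 115
f 119 115 83
f 122 115 119
f 91 117 116
f 117 88 104
f 116 104 87
f 117 104 116
f 88 103 108
f 103 82 105
f 108 105 89
f 103 105 108
f 84 110 96
f 110 90 111
f 96 111 85
f 110 111 96
f 84 96 94
f 96 85 95
f 94 95 83
f 96 95 94
f 84 94 101
f 94 83 100
f 101 100 87
f 94 100 101
f 84 101 106
f 101 87 107
f 106 107 89
f 101 107 106
f 84 106 110
f 106 89 113
f 110 113 90
f 106 113 110
f 85 111 99
f 111 90 112
f 99 112 86
f 111 112 99
f 83 95 119
f 95 85 120
f 119 120 92
f 95 120 119
f 87 100 116
f 100 83 115
f 116 115 91
f 100 115 116
f 89 107 108
f 107 87 104
f 108 104 88
f 107 104 108
f 90 113 109
f 113 89 105
f 109 105 82
f 113 105 109



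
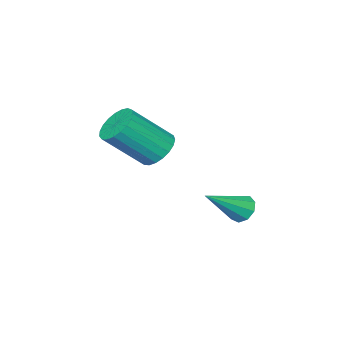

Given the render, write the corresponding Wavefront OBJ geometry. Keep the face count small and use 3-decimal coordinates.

v 0.049 -2.592 0.83
v 0.667 -2.11 0.59
v 1.87 -2.946 2.01
v 1.251 -3.428 2.25
v 0.517 -1.919 0.83
v 1.72 -2.756 2.249
v 0.286 -1.844 1.07
v 1.489 -2.681 2.489
v 0.014 -1.899 1.268
v 1.217 -2.736 2.687
v -0.252 -2.073 1.39
v 0.951 -2.91 2.81
v -0.466 -2.337 1.416
v 0.737 -3.174 2.835
v -0.591 -2.645 1.341
v 0.612 -3.482 2.76
v -0.606 -2.944 1.177
v 0.597 -3.781 2.596
v -0.507 -3.182 0.953
v 0.696 -4.019 2.373
v -0.313 -3.318 0.708
v 0.89 -4.154 2.128
v -0.056 -3.328 0.485
v 1.147 -4.165 1.904
v 0.22 -3.211 0.32
v 1.422 -4.047 1.74
v 0.465 -2.986 0.245
v 1.668 -3.823 1.664
v 0.638 -2.694 0.27
v 1.841 -3.531 1.689
v 0.71 -2.384 0.392
v 1.913 -3.221 1.812
v -2.412 -0.842 -2.491
v -2.107 -1.083 -2.987
v -0.888 -1.258 -1.349
v -2.02 -0.663 -2.95
v -2.116 -0.326 -2.699
v -2.351 -0.231 -2.35
v -2.615 -0.421 -2.068
v -2.784 -0.809 -1.983
v -2.779 -1.211 -2.136
v -2.603 -1.441 -2.455
v -2.337 -1.391 -2.791
f 2 1 5
f 2 5 3
f 3 5 6
f 3 6 4
f 5 1 7
f 5 7 6
f 6 7 8
f 6 8 4
f 7 1 9
f 7 9 8
f 8 9 10
f 8 10 4
f 9 1 11
f 9 11 10
f 10 11 12
f 10 12 4
f 11 1 13
f 11 13 12
f 12 13 14
f 12 14 4
f 13 1 15
f 13 15 14
f 14 15 16
f 14 16 4
f 15 1 17
f 15 17 16
f 16 17 18
f 16 18 4
f 17 1 19
f 17 19 18
f 18 19 20
f 18 20 4
f 19 1 21
f 19 21 20
f 20 21 22
f 20 22 4
f 21 1 23
f 21 23 22
f 22 23 24
f 22 24 4
f 23 1 25
f 23 25 24
f 24 25 26
f 24 26 4
f 25 1 27
f 25 27 26
f 26 27 28
f 26 28 4
f 27 1 29
f 27 29 28
f 28 29 30
f 28 30 4
f 29 1 31
f 29 31 30
f 30 31 32
f 30 32 4
f 31 1 2
f 31 2 32
f 32 2 3
f 32 3 4
f 34 33 36
f 34 36 35
f 36 33 37
f 36 37 35
f 37 33 38
f 37 38 35
f 38 33 39
f 38 39 35
f 39 33 40
f 39 40 35
f 40 33 41
f 40 41 35
f 41 33 42
f 41 42 35
f 42 33 43
f 42 43 35
f 43 33 34
f 43 34 35



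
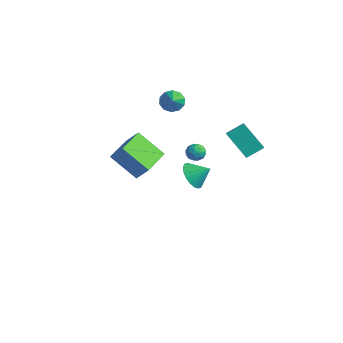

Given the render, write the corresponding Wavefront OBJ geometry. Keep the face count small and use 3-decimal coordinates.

v 0.397 -3.965 1.868
v -1.09 -4.507 3.124
v -0.257 -2.171 1.868
v -1.743 -2.712 3.124
v 1.103 -3.708 2.816
v -0.383 -4.249 4.072
v 0.45 -1.913 2.816
v -1.037 -2.455 4.072
v 1.941 1.337 3.641
v 2.472 0.78 4.198
v 2.349 2.283 4.196
v 2.88 1.726 4.753
v 3.4 1.454 2.367
v 3.931 0.897 2.924
v 3.808 2.4 2.922
v 4.339 1.843 3.479
v -1.815 3.314 -0.631
v -1.513 3.198 -1.184
v -2.227 2.362 -0.656
v -1.925 2.246 -1.209
v -1.589 2.302 -0.666
v -1.334 2.89 -0.651
v -2.406 2.67 -1.189
v -2.151 3.258 -1.174
v -1.878 2.8 -1.53
v -1.373 2.572 -1.206
v -2.367 2.988 -0.634
v -1.862 2.76 -0.31
v -1.628 3.34 -0.905
v -2.112 2.22 -0.935
v -1.914 2.253 -0.615
v -1.737 2.185 -0.941
v -1.523 3.159 -0.592
v -1.345 3.091 -0.917
v -1.389 2.564 -0.613
v -2.395 2.469 -0.923
v -2.217 2.401 -1.248
v -2.003 3.375 -0.899
v -1.826 3.307 -1.225
v -2.351 2.996 -1.227
v -1.665 3.037 -1.434
v -1.907 2.478 -1.448
v -2.19 2.727 -1.437
v -2.04 3.073 -1.427
v -1.368 2.904 -1.244
v -1.61 2.344 -1.258
v -1.412 2.377 -0.939
v -1.263 2.723 -0.93
v -1.583 2.67 -1.447
v -2.13 3.216 -0.582
v -2.372 2.656 -0.596
v -2.477 2.837 -0.91
v -2.328 3.183 -0.901
v -1.833 3.082 -0.392
v -2.075 2.523 -0.406
v -1.7 2.487 -0.413
v -1.55 2.833 -0.403
v -2.157 2.89 -0.393
v -4.421 3.345 1.928
v -4.122 2.989 1.314
v -3.279 2.295 3.092
v -3.858 3.375 1.403
v -3.809 3.749 1.693
v -3.993 3.97 2.072
v -4.341 3.951 2.396
v -4.719 3.702 2.542
v -4.983 3.316 2.453
v -5.033 2.941 2.163
v -4.848 2.721 1.783
v -4.5 2.74 1.459
v -2.212 2.889 -3.284
v -1.641 2.095 -3.212
v -1.408 3.531 -2.556
v -1.483 2.297 -3.565
v -1.469 2.616 -3.862
v -1.602 2.989 -4.045
v -1.856 3.342 -4.077
v -2.18 3.606 -3.951
v -2.51 3.727 -3.694
v -2.782 3.683 -3.355
v -2.94 3.481 -3.003
v -2.954 3.162 -2.706
v -2.821 2.789 -2.523
v -2.567 2.435 -2.491
v -2.243 2.172 -2.616
v -1.913 2.05 -2.874
f 2 4 1
f 5 2 1
f 1 4 3
f 3 5 1
f 2 8 4
f 6 2 5
f 6 8 2
f 4 8 3
f 7 5 3
f 3 8 7
f 7 6 5
f 8 6 7
f 10 12 9
f 13 10 9
f 9 12 11
f 11 13 9
f 10 16 12
f 14 10 13
f 14 16 10
f 12 16 11
f 15 13 11
f 11 16 15
f 15 14 13
f 16 14 15
f 17 54 33
f 54 28 57
f 33 57 22
f 54 57 33
f 17 33 29
f 33 22 34
f 29 34 18
f 33 34 29
f 17 29 38
f 29 18 39
f 38 39 24
f 29 39 38
f 17 38 50
f 38 24 53
f 50 53 27
f 38 53 50
f 17 50 54
f 50 27 58
f 54 58 28
f 50 58 54
f 18 34 45
f 34 22 48
f 45 48 26
f 34 48 45
f 22 57 35
f 57 28 56
f 35 56 21
f 57 56 35
f 28 58 55
f 58 27 51
f 55 51 19
f 58 51 55
f 27 53 52
f 53 24 40
f 52 40 23
f 53 40 52
f 24 39 44
f 39 18 41
f 44 41 25
f 39 41 44
f 20 46 32
f 46 26 47
f 32 47 21
f 46 47 32
f 20 32 30
f 32 21 31
f 30 31 19
f 32 31 30
f 20 30 37
f 30 19 36
f 37 36 23
f 30 36 37
f 20 37 42
f 37 23 43
f 42 43 25
f 37 43 42
f 20 42 46
f 42 25 49
f 46 49 26
f 42 49 46
f 21 47 35
f 47 26 48
f 35 48 22
f 47 48 35
f 19 31 55
f 31 21 56
f 55 56 28
f 31 56 55
f 23 36 52
f 36 19 51
f 52 51 27
f 36 51 52
f 25 43 44
f 43 23 40
f 44 40 24
f 43 40 44
f 26 49 45
f 49 25 41
f 45 41 18
f 49 41 45
f 60 59 62
f 60 62 61
f 62 59 63
f 62 63 61
f 63 59 64
f 63 64 61
f 64 59 65
f 64 65 61
f 65 59 66
f 65 66 61
f 66 59 67
f 66 67 61
f 67 59 68
f 67 68 61
f 68 59 69
f 68 69 61
f 69 59 70
f 69 70 61
f 70 59 60
f 70 60 61
f 72 71 74
f 72 74 73
f 74 71 75
f 74 75 73
f 75 71 76
f 75 76 73
f 76 71 77
f 76 77 73
f 77 71 78
f 77 78 73
f 78 71 79
f 78 79 73
f 79 71 80
f 79 80 73
f 80 71 81
f 80 81 73
f 81 71 82
f 81 82 73
f 82 71 83
f 82 83 73
f 83 71 84
f 83 84 73
f 84 71 85
f 84 85 73
f 85 71 86
f 85 86 73
f 86 71 72
f 86 72 73



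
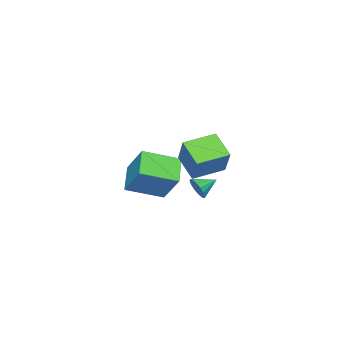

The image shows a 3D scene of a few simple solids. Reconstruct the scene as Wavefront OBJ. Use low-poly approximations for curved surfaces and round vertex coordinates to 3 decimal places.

v -2.437 1.709 -1.867
v -2.112 1.861 -1.36
v -3.243 2.191 -1.493
v -2.063 2.102 -1.566
v -2.114 2.239 -1.852
v -2.252 2.233 -2.142
v -2.439 2.087 -2.358
v -2.626 1.84 -2.442
v -2.762 1.558 -2.373
v -2.811 1.317 -2.167
v -2.76 1.18 -1.881
v -2.622 1.186 -1.591
v -2.435 1.331 -1.375
v -2.249 1.579 -1.291
v -0.787 4.187 0.502
v -1.267 3.159 1.322
v -0.076 4.891 1.801
v -0.556 3.863 2.621
v 0.496 3.377 0.239
v 0.016 2.349 1.059
v 1.207 4.081 1.538
v 0.727 3.053 2.358
v -3.035 -0.48 -3.194
v -4.12 -1.092 -2.34
v -2.519 0.701 -1.69
v -3.604 0.089 -0.837
v -1.816 -1.789 -2.583
v -2.901 -2.401 -1.73
v -1.3 -0.608 -1.08
v -2.385 -1.22 -0.226
f 2 1 4
f 2 4 3
f 4 1 5
f 4 5 3
f 5 1 6
f 5 6 3
f 6 1 7
f 6 7 3
f 7 1 8
f 7 8 3
f 8 1 9
f 8 9 3
f 9 1 10
f 9 10 3
f 10 1 11
f 10 11 3
f 11 1 12
f 11 12 3
f 12 1 13
f 12 13 3
f 13 1 14
f 13 14 3
f 14 1 2
f 14 2 3
f 16 18 15
f 19 16 15
f 15 18 17
f 17 19 15
f 16 22 18
f 20 16 19
f 20 22 16
f 18 22 17
f 21 19 17
f 17 22 21
f 21 20 19
f 22 20 21
f 24 26 23
f 27 24 23
f 23 26 25
f 25 27 23
f 24 30 26
f 28 24 27
f 28 30 24
f 26 30 25
f 29 27 25
f 25 30 29
f 29 28 27
f 30 28 29



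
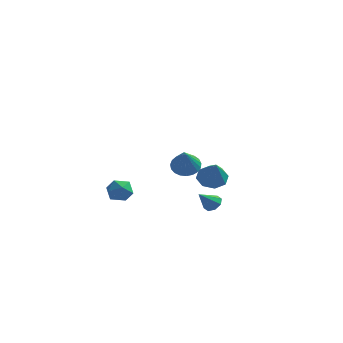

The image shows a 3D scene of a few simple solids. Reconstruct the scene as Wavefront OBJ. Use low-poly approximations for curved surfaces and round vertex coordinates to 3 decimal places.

v -1.614 0.263 -0.957
v -1.195 -0.341 -0.916
v -2.585 -0.399 -0.764
v -2.166 -1.003 -0.723
v -2.13 -0.492 -0.194
v -1.53 -0.083 -0.313
v -2.25 -0.657 -1.367
v -1.65 -0.248 -1.486
v -1.588 -0.909 -1.169
v -1.513 -0.807 -0.444
v -2.267 0.067 -1.236
v -2.192 0.169 -0.511
v 3.81 -2.358 -0.018
v 4.277 -2.52 0.055
v 3.45 -3.062 0.718
v 4.185 -2.23 0.287
v 3.873 -2.015 0.341
v 3.524 -2.001 0.184
v 3.343 -2.196 -0.091
v 3.435 -2.486 -0.323
v 3.747 -2.701 -0.377
v 4.096 -2.715 -0.22
v 1.199 3.235 -0.663
v 1.544 2.776 -1.206
v 1.841 2.265 0.563
v 1.898 3.233 -1.031
v 1.843 3.691 -0.64
v 1.411 3.882 -0.262
v 0.854 3.693 -0.12
v 0.499 3.236 -0.296
v 0.555 2.778 -0.687
v 0.987 2.588 -1.064
v 2.665 -2.734 2.265
v 3.26 -2.396 2.357
v 3.115 -3.846 3.455
v 3.087 -2.264 2.545
v 2.841 -2.214 2.684
v 2.565 -2.254 2.751
v 2.306 -2.377 2.734
v 2.11 -2.561 2.636
v 2.009 -2.775 2.474
v 2.022 -2.982 2.276
v 2.146 -3.146 2.076
v 2.359 -3.239 1.908
v 2.626 -3.244 1.802
v 2.9 -3.161 1.777
v 3.132 -3.004 1.836
v 3.285 -2.8 1.969
v 3.33 -2.585 2.153
f 1 12 6
f 1 6 2
f 1 2 8
f 1 8 11
f 1 11 12
f 2 6 10
f 6 12 5
f 12 11 3
f 11 8 7
f 8 2 9
f 4 10 5
f 4 5 3
f 4 3 7
f 4 7 9
f 4 9 10
f 5 10 6
f 3 5 12
f 7 3 11
f 9 7 8
f 10 9 2
f 14 13 16
f 14 16 15
f 16 13 17
f 16 17 15
f 17 13 18
f 17 18 15
f 18 13 19
f 18 19 15
f 19 13 20
f 19 20 15
f 20 13 21
f 20 21 15
f 21 13 22
f 21 22 15
f 22 13 14
f 22 14 15
f 24 23 26
f 24 26 25
f 26 23 27
f 26 27 25
f 27 23 28
f 27 28 25
f 28 23 29
f 28 29 25
f 29 23 30
f 29 30 25
f 30 23 31
f 30 31 25
f 31 23 32
f 31 32 25
f 32 23 24
f 32 24 25
f 34 33 36
f 34 36 35
f 36 33 37
f 36 37 35
f 37 33 38
f 37 38 35
f 38 33 39
f 38 39 35
f 39 33 40
f 39 40 35
f 40 33 41
f 40 41 35
f 41 33 42
f 41 42 35
f 42 33 43
f 42 43 35
f 43 33 44
f 43 44 35
f 44 33 45
f 44 45 35
f 45 33 46
f 45 46 35
f 46 33 47
f 46 47 35
f 47 33 48
f 47 48 35
f 48 33 49
f 48 49 35
f 49 33 34
f 49 34 35



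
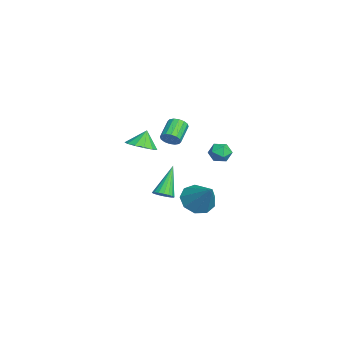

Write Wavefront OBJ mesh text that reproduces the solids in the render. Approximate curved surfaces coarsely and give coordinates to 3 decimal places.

v 1.704 2.042 2.779
v 2.255 2.306 2.428
v 1.865 1.034 2.272
v 2.416 1.298 1.921
v 2.456 1.2 2.617
v 2.357 1.823 2.931
v 1.763 1.517 1.769
v 1.664 2.14 2.083
v 2.291 1.982 1.804
v 2.719 1.786 2.328
v 1.401 1.554 2.372
v 1.829 1.358 2.896
v 0.41 -2.406 2.162
v 1.28 -2.286 2.437
v 0.05 -2.074 3.158
v 1.128 -1.835 2.231
v 0.748 -1.565 2.004
v 0.261 -1.563 1.827
v -0.179 -1.828 1.756
v -0.432 -2.276 1.814
v -0.417 -2.766 1.983
v -0.14 -3.142 2.209
v 0.311 -3.284 2.419
v 0.795 -3.147 2.548
v 1.156 -2.775 2.555
v 2.324 -0.966 3.55
v 2.517 -1.21 4.039
v 1.489 -0.739 4.68
v 1.296 -0.494 4.19
v 2.64 -0.936 4.035
v 1.612 -0.465 4.676
v 2.679 -0.67 3.901
v 1.65 -0.199 4.542
v 2.622 -0.483 3.673
v 1.594 -0.012 4.314
v 2.485 -0.426 3.412
v 1.457 0.045 4.053
v 2.306 -0.513 3.187
v 1.278 -0.042 3.828
v 2.131 -0.721 3.06
v 1.103 -0.25 3.701
v 2.008 -0.995 3.064
v 0.98 -0.524 3.705
v 1.97 -1.261 3.198
v 0.941 -0.79 3.839
v 2.026 -1.448 3.426
v 0.998 -0.977 4.067
v 2.163 -1.505 3.687
v 1.135 -1.034 4.328
v 2.342 -1.418 3.912
v 1.314 -0.947 4.553
v -2.523 0.887 -3.629
v -1.903 1.342 -4.402
v -1.157 1.573 -2.131
v -2.412 1.832 -4.162
v -2.973 1.879 -3.673
v -3.323 1.462 -3.163
v -3.298 0.776 -2.872
v -2.911 0.142 -2.935
v -2.342 -0.143 -3.323
v -1.857 0.054 -3.854
v -1.684 0.64 -4.28
v 0.834 -1.265 -1.403
v 1.352 -1.262 -1.044
v -0.294 -0.655 0.223
v 1.345 -1.001 -1.147
v 1.238 -0.793 -1.3
v 1.05 -0.678 -1.473
v 0.819 -0.679 -1.633
v 0.591 -0.796 -1.747
v 0.412 -1.006 -1.792
v 0.315 -1.268 -1.761
v 0.322 -1.529 -1.659
v 0.43 -1.737 -1.506
v 0.617 -1.853 -1.332
v 0.848 -1.851 -1.173
v 1.076 -1.734 -1.059
v 1.255 -1.524 -1.013
f 1 12 6
f 1 6 2
f 1 2 8
f 1 8 11
f 1 11 12
f 2 6 10
f 6 12 5
f 12 11 3
f 11 8 7
f 8 2 9
f 4 10 5
f 4 5 3
f 4 3 7
f 4 7 9
f 4 9 10
f 5 10 6
f 3 5 12
f 7 3 11
f 9 7 8
f 10 9 2
f 14 13 16
f 14 16 15
f 16 13 17
f 16 17 15
f 17 13 18
f 17 18 15
f 18 13 19
f 18 19 15
f 19 13 20
f 19 20 15
f 20 13 21
f 20 21 15
f 21 13 22
f 21 22 15
f 22 13 23
f 22 23 15
f 23 13 24
f 23 24 15
f 24 13 25
f 24 25 15
f 25 13 14
f 25 14 15
f 27 26 30
f 27 30 28
f 28 30 31
f 28 31 29
f 30 26 32
f 30 32 31
f 31 32 33
f 31 33 29
f 32 26 34
f 32 34 33
f 33 34 35
f 33 35 29
f 34 26 36
f 34 36 35
f 35 36 37
f 35 37 29
f 36 26 38
f 36 38 37
f 37 38 39
f 37 39 29
f 38 26 40
f 38 40 39
f 39 40 41
f 39 41 29
f 40 26 42
f 40 42 41
f 41 42 43
f 41 43 29
f 42 26 44
f 42 44 43
f 43 44 45
f 43 45 29
f 44 26 46
f 44 46 45
f 45 46 47
f 45 47 29
f 46 26 48
f 46 48 47
f 47 48 49
f 47 49 29
f 48 26 50
f 48 50 49
f 49 50 51
f 49 51 29
f 50 26 27
f 50 27 51
f 51 27 28
f 51 28 29
f 53 52 55
f 53 55 54
f 55 52 56
f 55 56 54
f 56 52 57
f 56 57 54
f 57 52 58
f 57 58 54
f 58 52 59
f 58 59 54
f 59 52 60
f 59 60 54
f 60 52 61
f 60 61 54
f 61 52 62
f 61 62 54
f 62 52 53
f 62 53 54
f 64 63 66
f 64 66 65
f 66 63 67
f 66 67 65
f 67 63 68
f 67 68 65
f 68 63 69
f 68 69 65
f 69 63 70
f 69 70 65
f 70 63 71
f 70 71 65
f 71 63 72
f 71 72 65
f 72 63 73
f 72 73 65
f 73 63 74
f 73 74 65
f 74 63 75
f 74 75 65
f 75 63 76
f 75 76 65
f 76 63 77
f 76 77 65
f 77 63 78
f 77 78 65
f 78 63 64
f 78 64 65



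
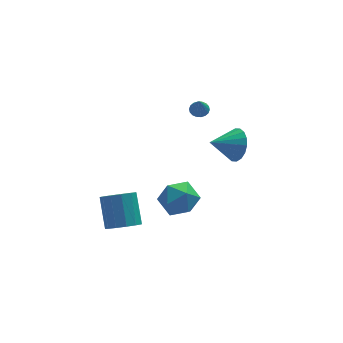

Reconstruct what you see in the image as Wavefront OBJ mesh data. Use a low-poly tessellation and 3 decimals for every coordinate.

v -3.414 -1.313 -2.468
v -2.564 -1.597 -2.217
v -2.537 -0.31 -0.86
v -3.386 -0.027 -1.112
v -2.494 -1.22 -2.575
v -2.467 0.066 -1.218
v -2.716 -0.874 -2.899
v -2.689 0.413 -1.542
v -3.16 -0.666 -3.087
v -3.132 0.62 -1.73
v -3.683 -0.665 -3.078
v -3.656 0.622 -1.721
v -4.122 -0.869 -2.876
v -4.095 0.418 -1.519
v -4.335 -1.214 -2.544
v -4.308 0.072 -1.187
v -4.256 -1.591 -2.189
v -4.229 -0.304 -0.832
v -3.909 -1.879 -1.922
v -3.882 -0.593 -0.565
v -3.405 -1.988 -1.829
v -3.378 -0.702 -0.472
v -2.904 -1.883 -1.939
v -2.877 -0.596 -0.582
v -1.159 1.065 -3.024
v -0.357 1.334 -3.828
v 0.157 0.166 -2.012
v 0.959 0.435 -2.816
v 0.5 1.274 -2.147
v -0.314 1.829 -2.773
v 0.114 -0.329 -3.067
v -0.7 0.226 -3.693
v 0.43 0.472 -3.855
v 0.668 1.463 -3.286
v -0.868 0.037 -2.554
v -0.63 1.028 -1.985
v 1.816 4.056 1.077
v 2.335 4.104 1.17
v 1.664 3.564 2.183
v 2.249 4.309 1.249
v 2.076 4.463 1.294
v 1.852 4.537 1.296
v 1.621 4.515 1.254
v 1.428 4.403 1.178
v 1.313 4.221 1.081
v 1.296 4.007 0.984
v 1.383 3.803 0.905
v 1.556 3.648 0.86
v 1.78 3.574 0.858
v 2.011 3.596 0.899
v 2.203 3.708 0.976
v 2.319 3.89 1.072
v 3.685 3.606 -1.891
v 4.13 3.182 -1.04
v 2.215 3.434 -1.209
v 4.124 3.638 -0.938
v 4.031 4.088 -1.025
v 3.87 4.442 -1.284
v 3.672 4.631 -1.663
v 3.476 4.616 -2.087
v 3.322 4.402 -2.472
v 3.24 4.029 -2.743
v 3.246 3.573 -2.845
v 3.339 3.124 -2.758
v 3.501 2.77 -2.499
v 3.699 2.581 -2.12
v 3.894 2.596 -1.696
v 4.048 2.81 -1.31
f 2 1 5
f 2 5 3
f 3 5 6
f 3 6 4
f 5 1 7
f 5 7 6
f 6 7 8
f 6 8 4
f 7 1 9
f 7 9 8
f 8 9 10
f 8 10 4
f 9 1 11
f 9 11 10
f 10 11 12
f 10 12 4
f 11 1 13
f 11 13 12
f 12 13 14
f 12 14 4
f 13 1 15
f 13 15 14
f 14 15 16
f 14 16 4
f 15 1 17
f 15 17 16
f 16 17 18
f 16 18 4
f 17 1 19
f 17 19 18
f 18 19 20
f 18 20 4
f 19 1 21
f 19 21 20
f 20 21 22
f 20 22 4
f 21 1 23
f 21 23 22
f 22 23 24
f 22 24 4
f 23 1 2
f 23 2 24
f 24 2 3
f 24 3 4
f 25 36 30
f 25 30 26
f 25 26 32
f 25 32 35
f 25 35 36
f 26 30 34
f 30 36 29
f 36 35 27
f 35 32 31
f 32 26 33
f 28 34 29
f 28 29 27
f 28 27 31
f 28 31 33
f 28 33 34
f 29 34 30
f 27 29 36
f 31 27 35
f 33 31 32
f 34 33 26
f 38 37 40
f 38 40 39
f 40 37 41
f 40 41 39
f 41 37 42
f 41 42 39
f 42 37 43
f 42 43 39
f 43 37 44
f 43 44 39
f 44 37 45
f 44 45 39
f 45 37 46
f 45 46 39
f 46 37 47
f 46 47 39
f 47 37 48
f 47 48 39
f 48 37 49
f 48 49 39
f 49 37 50
f 49 50 39
f 50 37 51
f 50 51 39
f 51 37 52
f 51 52 39
f 52 37 38
f 52 38 39
f 54 53 56
f 54 56 55
f 56 53 57
f 56 57 55
f 57 53 58
f 57 58 55
f 58 53 59
f 58 59 55
f 59 53 60
f 59 60 55
f 60 53 61
f 60 61 55
f 61 53 62
f 61 62 55
f 62 53 63
f 62 63 55
f 63 53 64
f 63 64 55
f 64 53 65
f 64 65 55
f 65 53 66
f 65 66 55
f 66 53 67
f 66 67 55
f 67 53 68
f 67 68 55
f 68 53 54
f 68 54 55



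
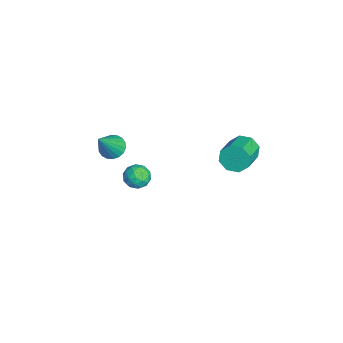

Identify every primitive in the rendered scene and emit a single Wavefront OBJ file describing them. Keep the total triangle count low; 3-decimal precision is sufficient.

v -1.656 -1.183 -3.365
v -1.174 -1.163 -3.976
v -2.246 -2.177 -3.864
v -1.764 -2.157 -4.475
v -1.495 -2.363 -3.774
v -1.131 -1.749 -3.466
v -2.289 -1.591 -4.374
v -1.925 -0.977 -4.066
v -1.566 -1.415 -4.599
v -1.075 -1.892 -4.229
v -2.345 -1.448 -3.611
v -1.854 -1.925 -3.241
v -1.363 -1.086 -3.627
v -2.057 -2.254 -4.213
v -1.899 -2.376 -3.801
v -1.616 -2.363 -4.161
v -1.338 -1.43 -3.327
v -1.055 -1.418 -3.686
v -1.243 -2.124 -3.568
v -2.365 -1.922 -4.154
v -2.082 -1.91 -4.513
v -1.804 -0.977 -3.679
v -1.521 -0.964 -4.039
v -2.177 -1.216 -4.272
v -1.31 -1.222 -4.352
v -1.657 -1.806 -4.645
v -1.966 -1.474 -4.586
v -1.751 -1.113 -4.405
v -1.022 -1.502 -4.135
v -1.369 -2.086 -4.428
v -1.211 -2.208 -4.016
v -0.996 -1.847 -3.835
v -1.252 -1.65 -4.501
v -2.051 -1.254 -3.412
v -2.398 -1.838 -3.705
v -2.424 -1.493 -4.005
v -2.209 -1.132 -3.824
v -1.763 -1.534 -3.195
v -2.11 -2.118 -3.488
v -1.669 -2.227 -3.435
v -1.454 -1.866 -3.254
v -2.168 -1.69 -3.339
v 0.187 -3.013 0.568
v 0.804 -3.012 0.197
v 1.213 -3.747 2.272
v 0.798 -2.719 0.326
v 0.671 -2.485 0.504
v 0.449 -2.354 0.694
v 0.174 -2.355 0.859
v -0.098 -2.485 0.967
v -0.313 -2.721 0.996
v -0.43 -3.014 0.94
v -0.425 -3.307 0.81
v -0.298 -3.542 0.633
v -0.075 -3.672 0.442
v 0.199 -3.671 0.277
v 0.471 -3.541 0.169
v 0.687 -3.306 0.141
v 2.748 3.142 2.296
v 3.134 3.31 1.616
v 4.518 2.667 2.243
v 4.132 2.498 2.924
v 3.163 3.768 2.022
v 4.547 3.125 2.649
v 2.949 3.859 2.588
v 4.333 3.216 3.215
v 2.617 3.53 2.984
v 4.001 2.886 3.611
v 2.362 2.973 2.977
v 3.746 2.33 3.604
v 2.333 2.515 2.571
v 3.717 1.872 3.198
v 2.547 2.424 2.005
v 3.931 1.781 2.632
v 2.879 2.754 1.609
v 4.263 2.11 2.236
f 1 38 17
f 38 12 41
f 17 41 6
f 38 41 17
f 1 17 13
f 17 6 18
f 13 18 2
f 17 18 13
f 1 13 22
f 13 2 23
f 22 23 8
f 13 23 22
f 1 22 34
f 22 8 37
f 34 37 11
f 22 37 34
f 1 34 38
f 34 11 42
f 38 42 12
f 34 42 38
f 2 18 29
f 18 6 32
f 29 32 10
f 18 32 29
f 6 41 19
f 41 12 40
f 19 40 5
f 41 40 19
f 12 42 39
f 42 11 35
f 39 35 3
f 42 35 39
f 11 37 36
f 37 8 24
f 36 24 7
f 37 24 36
f 8 23 28
f 23 2 25
f 28 25 9
f 23 25 28
f 4 30 16
f 30 10 31
f 16 31 5
f 30 31 16
f 4 16 14
f 16 5 15
f 14 15 3
f 16 15 14
f 4 14 21
f 14 3 20
f 21 20 7
f 14 20 21
f 4 21 26
f 21 7 27
f 26 27 9
f 21 27 26
f 4 26 30
f 26 9 33
f 30 33 10
f 26 33 30
f 5 31 19
f 31 10 32
f 19 32 6
f 31 32 19
f 3 15 39
f 15 5 40
f 39 40 12
f 15 40 39
f 7 20 36
f 20 3 35
f 36 35 11
f 20 35 36
f 9 27 28
f 27 7 24
f 28 24 8
f 27 24 28
f 10 33 29
f 33 9 25
f 29 25 2
f 33 25 29
f 44 43 46
f 44 46 45
f 46 43 47
f 46 47 45
f 47 43 48
f 47 48 45
f 48 43 49
f 48 49 45
f 49 43 50
f 49 50 45
f 50 43 51
f 50 51 45
f 51 43 52
f 51 52 45
f 52 43 53
f 52 53 45
f 53 43 54
f 53 54 45
f 54 43 55
f 54 55 45
f 55 43 56
f 55 56 45
f 56 43 57
f 56 57 45
f 57 43 58
f 57 58 45
f 58 43 44
f 58 44 45
f 60 59 63
f 60 63 61
f 61 63 64
f 61 64 62
f 63 59 65
f 63 65 64
f 64 65 66
f 64 66 62
f 65 59 67
f 65 67 66
f 66 67 68
f 66 68 62
f 67 59 69
f 67 69 68
f 68 69 70
f 68 70 62
f 69 59 71
f 69 71 70
f 70 71 72
f 70 72 62
f 71 59 73
f 71 73 72
f 72 73 74
f 72 74 62
f 73 59 75
f 73 75 74
f 74 75 76
f 74 76 62
f 75 59 60
f 75 60 76
f 76 60 61
f 76 61 62



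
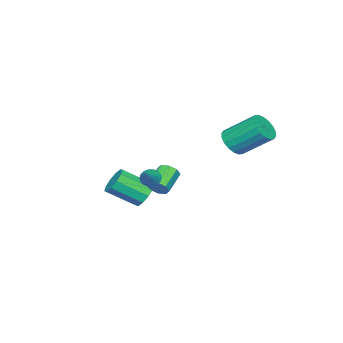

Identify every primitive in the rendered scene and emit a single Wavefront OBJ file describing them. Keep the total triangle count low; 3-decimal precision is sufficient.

v -2.703 1.703 1.504
v -2.329 1.288 2.131
v -2.703 2.782 3.343
v -3.077 3.197 2.716
v -2.047 1.481 1.98
v -2.421 2.975 3.192
v -1.895 1.718 1.734
v -2.269 3.212 2.946
v -1.903 1.953 1.443
v -2.277 3.447 2.655
v -2.07 2.137 1.164
v -2.444 3.631 2.376
v -2.361 2.236 0.952
v -2.735 3.73 2.164
v -2.721 2.229 0.85
v -3.095 3.723 2.062
v -3.077 2.118 0.877
v -3.451 3.612 2.089
v -3.359 1.925 1.028
v -3.733 3.419 2.24
v -3.511 1.688 1.274
v -3.885 3.182 2.486
v -3.503 1.453 1.565
v -3.877 2.947 2.777
v -3.336 1.269 1.844
v -3.71 2.763 3.056
v -3.045 1.17 2.056
v -3.419 2.664 3.268
v -2.685 1.177 2.158
v -3.059 2.671 3.37
v 3.061 0.96 1.071
v 3.356 0.998 0.657
v 3.939 1.3 1.729
v 3.264 1.205 0.672
v 3.132 1.363 0.767
v 2.985 1.441 0.922
v 2.854 1.424 1.106
v 2.763 1.315 1.283
v 2.732 1.136 1.418
v 2.765 0.921 1.485
v 2.857 0.714 1.469
v 2.99 0.556 1.374
v 3.136 0.478 1.22
v 3.267 0.495 1.035
v 3.358 0.604 0.858
v 3.39 0.783 0.723
v 0.199 -1.353 -1.683
v 0.897 -0.993 -1.834
v 1.74 -2.228 -0.867
v 1.041 -2.587 -0.717
v 0.711 -0.797 -1.42
v 1.553 -2.032 -0.453
v 0.328 -0.813 -1.107
v 1.171 -2.048 -0.14
v -0.104 -1.035 -1.014
v 0.739 -2.27 -0.048
v -0.42 -1.379 -1.177
v 0.423 -2.613 -0.21
v -0.5 -1.712 -1.533
v 0.343 -2.947 -0.566
v -0.313 -1.908 -1.947
v 0.529 -3.143 -0.98
v 0.069 -1.892 -2.26
v 0.912 -3.127 -1.293
v 0.501 -1.67 -2.352
v 1.344 -2.905 -1.386
v 0.817 -1.327 -2.19
v 1.66 -2.561 -1.223
v 0.64 -0.319 -0.804
v 0.905 -0.15 -0.317
v -0.236 -0.291 0.352
v -0.5 -0.461 -0.136
v 0.731 0.19 -0.543
v -0.41 0.049 0.126
v 0.504 0.232 -0.922
v -0.637 0.091 -0.253
v 0.356 -0.049 -1.232
v -0.784 -0.191 -0.563
v 0.376 -0.489 -1.292
v -0.765 -0.63 -0.623
v 0.55 -0.829 -1.066
v -0.591 -0.97 -0.397
v 0.777 -0.871 -0.687
v -0.364 -1.012 -0.018
v 0.924 -0.589 -0.377
v -0.216 -0.731 0.292
f 2 1 5
f 2 5 3
f 3 5 6
f 3 6 4
f 5 1 7
f 5 7 6
f 6 7 8
f 6 8 4
f 7 1 9
f 7 9 8
f 8 9 10
f 8 10 4
f 9 1 11
f 9 11 10
f 10 11 12
f 10 12 4
f 11 1 13
f 11 13 12
f 12 13 14
f 12 14 4
f 13 1 15
f 13 15 14
f 14 15 16
f 14 16 4
f 15 1 17
f 15 17 16
f 16 17 18
f 16 18 4
f 17 1 19
f 17 19 18
f 18 19 20
f 18 20 4
f 19 1 21
f 19 21 20
f 20 21 22
f 20 22 4
f 21 1 23
f 21 23 22
f 22 23 24
f 22 24 4
f 23 1 25
f 23 25 24
f 24 25 26
f 24 26 4
f 25 1 27
f 25 27 26
f 26 27 28
f 26 28 4
f 27 1 29
f 27 29 28
f 28 29 30
f 28 30 4
f 29 1 2
f 29 2 30
f 30 2 3
f 30 3 4
f 32 31 34
f 32 34 33
f 34 31 35
f 34 35 33
f 35 31 36
f 35 36 33
f 36 31 37
f 36 37 33
f 37 31 38
f 37 38 33
f 38 31 39
f 38 39 33
f 39 31 40
f 39 40 33
f 40 31 41
f 40 41 33
f 41 31 42
f 41 42 33
f 42 31 43
f 42 43 33
f 43 31 44
f 43 44 33
f 44 31 45
f 44 45 33
f 45 31 46
f 45 46 33
f 46 31 32
f 46 32 33
f 48 47 51
f 48 51 49
f 49 51 52
f 49 52 50
f 51 47 53
f 51 53 52
f 52 53 54
f 52 54 50
f 53 47 55
f 53 55 54
f 54 55 56
f 54 56 50
f 55 47 57
f 55 57 56
f 56 57 58
f 56 58 50
f 57 47 59
f 57 59 58
f 58 59 60
f 58 60 50
f 59 47 61
f 59 61 60
f 60 61 62
f 60 62 50
f 61 47 63
f 61 63 62
f 62 63 64
f 62 64 50
f 63 47 65
f 63 65 64
f 64 65 66
f 64 66 50
f 65 47 67
f 65 67 66
f 66 67 68
f 66 68 50
f 67 47 48
f 67 48 68
f 68 48 49
f 68 49 50
f 70 69 73
f 70 73 71
f 71 73 74
f 71 74 72
f 73 69 75
f 73 75 74
f 74 75 76
f 74 76 72
f 75 69 77
f 75 77 76
f 76 77 78
f 76 78 72
f 77 69 79
f 77 79 78
f 78 79 80
f 78 80 72
f 79 69 81
f 79 81 80
f 80 81 82
f 80 82 72
f 81 69 83
f 81 83 82
f 82 83 84
f 82 84 72
f 83 69 85
f 83 85 84
f 84 85 86
f 84 86 72
f 85 69 70
f 85 70 86
f 86 70 71
f 86 71 72



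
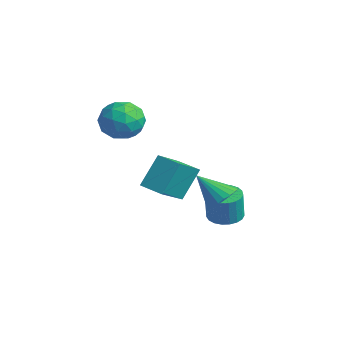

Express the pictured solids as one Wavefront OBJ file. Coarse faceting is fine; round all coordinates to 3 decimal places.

v -2.258 -1.244 3.368
v -1.201 -1.327 3.145
v -2.559 -2.733 2.495
v -1.502 -2.816 2.272
v -1.853 -2.947 3.288
v -1.666 -2.026 3.828
v -2.094 -2.034 1.812
v -1.907 -1.113 2.352
v -1.1 -1.815 2.183
v -0.951 -2.379 3.095
v -2.809 -1.681 2.545
v -2.66 -2.245 3.457
v -1.703 -1.155 3.333
v -2.057 -2.905 2.307
v -2.263 -2.982 2.904
v -1.642 -3.031 2.773
v -1.976 -1.566 3.734
v -1.355 -1.614 3.603
v -1.738 -2.567 3.687
v -2.405 -2.446 2.037
v -1.784 -2.494 1.906
v -2.118 -1.029 2.867
v -1.497 -1.078 2.736
v -2.022 -1.493 1.953
v -1.022 -1.49 2.636
v -1.199 -2.365 2.123
v -1.547 -1.905 1.853
v -1.438 -1.364 2.17
v -0.935 -1.822 3.172
v -1.112 -2.697 2.66
v -1.318 -2.774 3.257
v -1.208 -2.233 3.574
v -0.875 -2.109 2.607
v -2.648 -1.363 2.98
v -2.825 -2.238 2.468
v -2.552 -1.827 2.066
v -2.442 -1.286 2.383
v -2.561 -1.695 3.517
v -2.738 -2.57 3.004
v -2.322 -2.696 3.47
v -2.213 -2.155 3.787
v -2.885 -1.951 3.033
v 2.608 0.215 -0.459
v 3.142 0.45 0.172
v 1.592 -0.475 0.659
v 2.941 0.718 0.154
v 2.688 0.909 0.043
v 2.424 0.994 -0.145
v 2.187 0.961 -0.38
v 2.014 0.814 -0.628
v 1.932 0.576 -0.849
v 1.953 0.283 -1.012
v 2.073 -0.02 -1.09
v 2.274 -0.288 -1.072
v 2.527 -0.479 -0.961
v 2.792 -0.564 -0.773
v 3.028 -0.531 -0.537
v 3.201 -0.384 -0.29
v 3.283 -0.146 -0.068
v 3.263 0.147 0.094
v -3.569 0.863 -3.096
v -2.806 -0.639 -1.964
v -3.768 1.893 -1.597
v -3.004 0.391 -0.464
v -2.456 1.309 -3.256
v -1.692 -0.193 -2.123
v -2.654 2.339 -1.756
v -1.891 0.837 -0.624
v 1.2 1.224 -2.422
v 1.91 1.615 -2.445
v 2.049 1.446 -1.042
v 1.34 1.056 -1.018
v 1.693 1.867 -2.393
v 1.832 1.698 -0.99
v 1.391 2.008 -2.346
v 1.53 1.839 -0.943
v 1.055 2.014 -2.312
v 1.195 1.845 -0.909
v 0.745 1.883 -2.297
v 0.885 1.714 -0.894
v 0.514 1.638 -2.304
v 0.653 1.469 -0.901
v 0.401 1.322 -2.33
v 0.541 1.153 -0.927
v 0.427 0.989 -2.373
v 0.566 0.82 -0.97
v 0.586 0.696 -2.424
v 0.725 0.528 -1.021
v 0.851 0.495 -2.475
v 0.991 0.327 -1.072
v 1.177 0.42 -2.516
v 1.317 0.251 -1.113
v 1.507 0.484 -2.541
v 1.646 0.315 -1.138
v 1.784 0.676 -2.545
v 1.923 0.507 -1.142
v 1.96 0.963 -2.528
v 2.099 0.794 -1.125
v 2.004 1.295 -2.493
v 2.143 1.126 -1.09
f 1 38 17
f 38 12 41
f 17 41 6
f 38 41 17
f 1 17 13
f 17 6 18
f 13 18 2
f 17 18 13
f 1 13 22
f 13 2 23
f 22 23 8
f 13 23 22
f 1 22 34
f 22 8 37
f 34 37 11
f 22 37 34
f 1 34 38
f 34 11 42
f 38 42 12
f 34 42 38
f 2 18 29
f 18 6 32
f 29 32 10
f 18 32 29
f 6 41 19
f 41 12 40
f 19 40 5
f 41 40 19
f 12 42 39
f 42 11 35
f 39 35 3
f 42 35 39
f 11 37 36
f 37 8 24
f 36 24 7
f 37 24 36
f 8 23 28
f 23 2 25
f 28 25 9
f 23 25 28
f 4 30 16
f 30 10 31
f 16 31 5
f 30 31 16
f 4 16 14
f 16 5 15
f 14 15 3
f 16 15 14
f 4 14 21
f 14 3 20
f 21 20 7
f 14 20 21
f 4 21 26
f 21 7 27
f 26 27 9
f 21 27 26
f 4 26 30
f 26 9 33
f 30 33 10
f 26 33 30
f 5 31 19
f 31 10 32
f 19 32 6
f 31 32 19
f 3 15 39
f 15 5 40
f 39 40 12
f 15 40 39
f 7 20 36
f 20 3 35
f 36 35 11
f 20 35 36
f 9 27 28
f 27 7 24
f 28 24 8
f 27 24 28
f 10 33 29
f 33 9 25
f 29 25 2
f 33 25 29
f 44 43 46
f 44 46 45
f 46 43 47
f 46 47 45
f 47 43 48
f 47 48 45
f 48 43 49
f 48 49 45
f 49 43 50
f 49 50 45
f 50 43 51
f 50 51 45
f 51 43 52
f 51 52 45
f 52 43 53
f 52 53 45
f 53 43 54
f 53 54 45
f 54 43 55
f 54 55 45
f 55 43 56
f 55 56 45
f 56 43 57
f 56 57 45
f 57 43 58
f 57 58 45
f 58 43 59
f 58 59 45
f 59 43 60
f 59 60 45
f 60 43 44
f 60 44 45
f 62 64 61
f 65 62 61
f 61 64 63
f 63 65 61
f 62 68 64
f 66 62 65
f 66 68 62
f 64 68 63
f 67 65 63
f 63 68 67
f 67 66 65
f 68 66 67
f 70 69 73
f 70 73 71
f 71 73 74
f 71 74 72
f 73 69 75
f 73 75 74
f 74 75 76
f 74 76 72
f 75 69 77
f 75 77 76
f 76 77 78
f 76 78 72
f 77 69 79
f 77 79 78
f 78 79 80
f 78 80 72
f 79 69 81
f 79 81 80
f 80 81 82
f 80 82 72
f 81 69 83
f 81 83 82
f 82 83 84
f 82 84 72
f 83 69 85
f 83 85 84
f 84 85 86
f 84 86 72
f 85 69 87
f 85 87 86
f 86 87 88
f 86 88 72
f 87 69 89
f 87 89 88
f 88 89 90
f 88 90 72
f 89 69 91
f 89 91 90
f 90 91 92
f 90 92 72
f 91 69 93
f 91 93 92
f 92 93 94
f 92 94 72
f 93 69 95
f 93 95 94
f 94 95 96
f 94 96 72
f 95 69 97
f 95 97 96
f 96 97 98
f 96 98 72
f 97 69 99
f 97 99 98
f 98 99 100
f 98 100 72
f 99 69 70
f 99 70 100
f 100 70 71
f 100 71 72

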